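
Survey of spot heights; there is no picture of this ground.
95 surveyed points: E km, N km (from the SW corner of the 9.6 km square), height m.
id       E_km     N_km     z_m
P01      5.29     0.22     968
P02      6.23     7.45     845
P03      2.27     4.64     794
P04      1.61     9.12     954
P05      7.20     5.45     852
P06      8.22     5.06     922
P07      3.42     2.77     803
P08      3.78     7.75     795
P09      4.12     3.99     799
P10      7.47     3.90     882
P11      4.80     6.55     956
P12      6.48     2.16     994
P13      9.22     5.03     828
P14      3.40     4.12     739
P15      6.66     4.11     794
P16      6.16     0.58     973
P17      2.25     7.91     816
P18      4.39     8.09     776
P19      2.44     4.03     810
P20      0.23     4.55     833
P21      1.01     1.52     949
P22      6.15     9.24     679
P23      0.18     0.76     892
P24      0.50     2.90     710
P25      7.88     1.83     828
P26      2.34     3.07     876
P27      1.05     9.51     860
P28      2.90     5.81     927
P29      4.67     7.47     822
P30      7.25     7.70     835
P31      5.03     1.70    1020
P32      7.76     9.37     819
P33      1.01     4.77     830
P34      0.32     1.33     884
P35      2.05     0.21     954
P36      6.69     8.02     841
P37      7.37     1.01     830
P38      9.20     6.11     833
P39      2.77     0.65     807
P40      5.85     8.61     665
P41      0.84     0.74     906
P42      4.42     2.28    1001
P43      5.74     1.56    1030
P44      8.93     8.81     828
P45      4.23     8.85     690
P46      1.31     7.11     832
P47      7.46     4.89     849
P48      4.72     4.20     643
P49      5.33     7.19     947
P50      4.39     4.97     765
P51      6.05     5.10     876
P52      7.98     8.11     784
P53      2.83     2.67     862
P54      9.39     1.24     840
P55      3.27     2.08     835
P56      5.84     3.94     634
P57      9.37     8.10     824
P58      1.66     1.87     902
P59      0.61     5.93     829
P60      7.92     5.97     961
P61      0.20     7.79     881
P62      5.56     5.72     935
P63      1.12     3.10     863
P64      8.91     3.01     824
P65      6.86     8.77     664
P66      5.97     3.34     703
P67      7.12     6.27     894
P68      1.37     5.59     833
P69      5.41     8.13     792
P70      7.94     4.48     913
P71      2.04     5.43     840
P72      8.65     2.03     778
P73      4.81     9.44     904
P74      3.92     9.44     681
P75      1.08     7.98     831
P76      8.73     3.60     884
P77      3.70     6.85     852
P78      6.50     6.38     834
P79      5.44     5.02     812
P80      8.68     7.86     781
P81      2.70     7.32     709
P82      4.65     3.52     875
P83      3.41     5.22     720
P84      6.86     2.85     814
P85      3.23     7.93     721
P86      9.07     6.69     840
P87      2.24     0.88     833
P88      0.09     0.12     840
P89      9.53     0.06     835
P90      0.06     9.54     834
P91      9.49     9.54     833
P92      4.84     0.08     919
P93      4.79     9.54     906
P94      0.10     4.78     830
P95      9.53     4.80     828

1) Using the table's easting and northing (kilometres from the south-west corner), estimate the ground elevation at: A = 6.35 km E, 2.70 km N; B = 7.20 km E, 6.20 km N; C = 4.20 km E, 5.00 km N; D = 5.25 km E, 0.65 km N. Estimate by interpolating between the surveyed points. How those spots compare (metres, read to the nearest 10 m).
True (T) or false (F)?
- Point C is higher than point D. F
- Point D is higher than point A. T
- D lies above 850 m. T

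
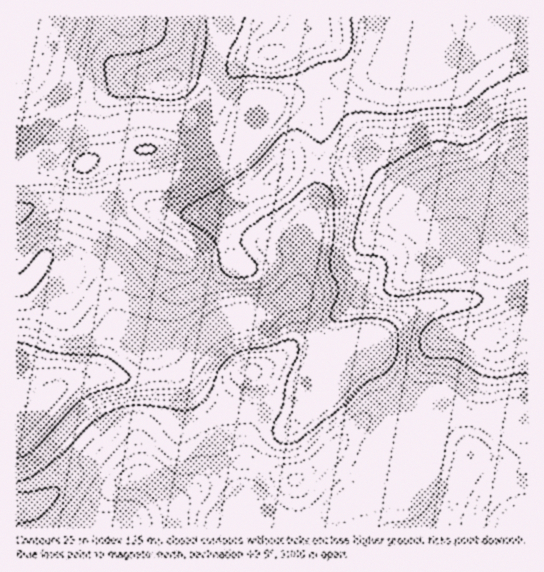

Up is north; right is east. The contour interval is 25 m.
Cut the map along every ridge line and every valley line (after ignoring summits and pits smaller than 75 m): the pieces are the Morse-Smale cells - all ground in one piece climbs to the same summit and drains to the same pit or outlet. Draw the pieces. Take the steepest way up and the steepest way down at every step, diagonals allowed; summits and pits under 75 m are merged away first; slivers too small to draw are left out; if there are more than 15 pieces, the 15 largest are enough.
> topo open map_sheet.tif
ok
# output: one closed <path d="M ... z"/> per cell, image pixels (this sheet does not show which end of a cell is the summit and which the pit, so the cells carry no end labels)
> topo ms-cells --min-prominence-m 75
<path d="M527 16l-114 0-2 14 1 13 1 4 8 5-12 1-23 16-20 8-13 3-28 0-10 4 6 14 27 25 11 14 10 24 10 10-13-10-27 4-33-2-23 1-14 16-41 26-3 7 2 26 4 16 5 8-25 20-26 12-27 1-20-7-17-16-15-8-20 0-8 3-4 4-16-11-13-2-18 22-11 5 0 143 6-2 37-39 16-8 16-4 56 1 27-2 7-3 2 0 12 15 16 13 18 8 22 4 38 15 11-8 12-25 1-31 6-26 20 2 12-4 31 1 27-21 21-10 63-6 28-10 6 0z"/><path d="M319 337l-6 26-1 31-12 25-11 8-38-15-22-4-18-8-12-9-16-19-36 5-56-1-28 9-41 42-6 3 0 97 512 0-1-114-50 3-27-5-24-11-29 1-13-16-13-26z"/><path d="M314 85l-19 10-24 8-8 18-29 30 1-12-25-7-19-11-16 3-14-4-30 0-52 9-26 12 8-9 14-7-4-18-13 4-27 20-14 4-1 150 5 0 6-4 18-22 13 2 16 11 4-4 8-3 20 0 15 8 17 16 20 7 27-1 30-15 21-17-5-8-4-16-2-26 3-7 41-26 14-16 23-1 33 2 27-4 6 4-13-28-11-14-27-25z"/><path d="M527 289l-6 0-28 10-63 6-21 10-27 21-31-1-12 4-15 0 47 20 13 26 13 16 29-1 24 11 27 5 50-3z"/><path d="M222 16l-205 0-1 18 12 31 11 8 19 10 9 8 4 14 7 0 23-6 22-16 10-4 40 0 9-4 8 0 20 5 13-47z"/><path d="M411 16l-188 0 0 17-12 46 10 4 5-2 23-24 24-5 13-7 4 0 6 6 18 33 11-4 28 0 13-3 20-8 23-16 12-2-4 0-5-8z"/><path d="M290 45l-17 7-24 5-23 24-5 2-10-3-15 31-9 9-6 2 10-1 19 11 25 7 2 8 26-26 8-18 24-8 20-10-19-34z"/><path d="M190 75l-8 0-9 4-40 0-10 4-22 16-28 6 2 20-14 7-8 7 32-11 46-8 30 0 8 3 12 0 6-3 14-17 10-21-4-3z"/><path d="M17 35l-1 99 6 1 9-4 27-20 14-5-5-15-9-8-19-10-11-8z"/>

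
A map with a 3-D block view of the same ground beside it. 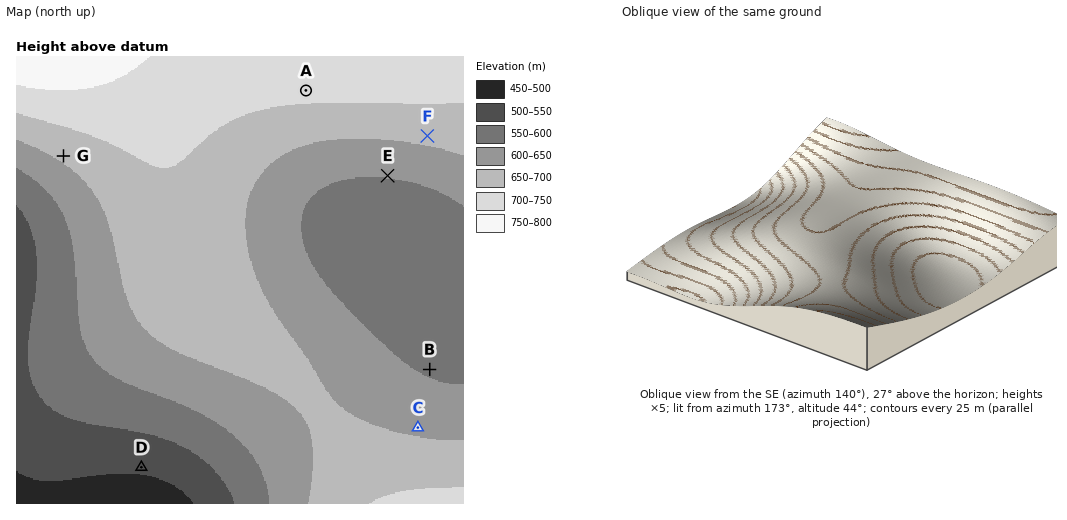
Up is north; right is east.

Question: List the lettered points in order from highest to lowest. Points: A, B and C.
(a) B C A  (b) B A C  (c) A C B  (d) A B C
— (c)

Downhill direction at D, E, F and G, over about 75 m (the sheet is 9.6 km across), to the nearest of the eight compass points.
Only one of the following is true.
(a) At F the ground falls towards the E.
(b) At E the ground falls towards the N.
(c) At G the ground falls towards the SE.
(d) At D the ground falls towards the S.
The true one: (d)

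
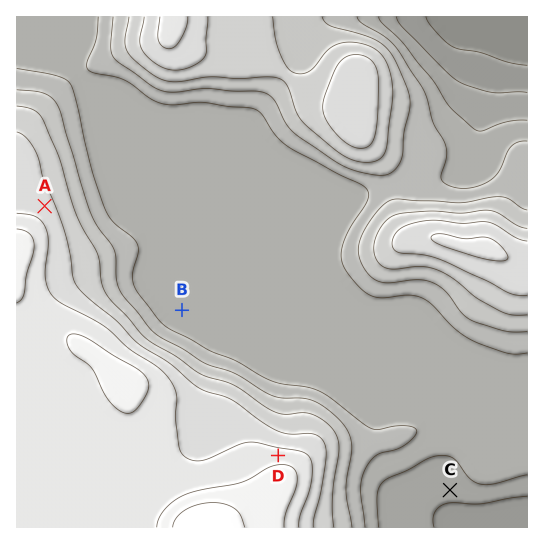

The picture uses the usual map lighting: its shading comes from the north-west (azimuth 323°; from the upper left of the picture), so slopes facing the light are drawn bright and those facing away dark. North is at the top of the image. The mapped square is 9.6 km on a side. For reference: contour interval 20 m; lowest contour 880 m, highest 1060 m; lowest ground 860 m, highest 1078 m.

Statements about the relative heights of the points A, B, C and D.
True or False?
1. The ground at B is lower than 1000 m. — True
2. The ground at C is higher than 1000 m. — False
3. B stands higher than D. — False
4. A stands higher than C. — True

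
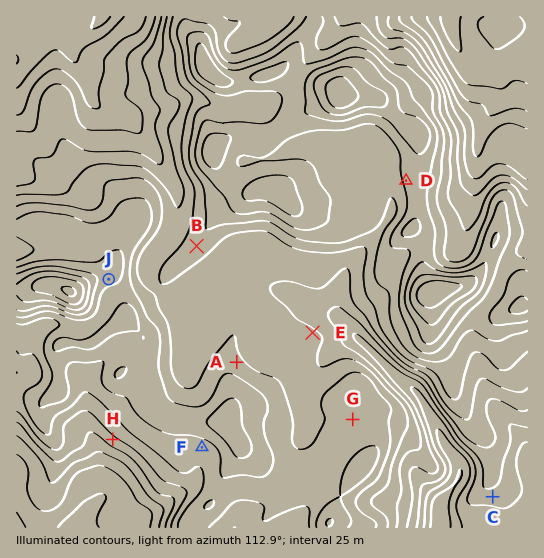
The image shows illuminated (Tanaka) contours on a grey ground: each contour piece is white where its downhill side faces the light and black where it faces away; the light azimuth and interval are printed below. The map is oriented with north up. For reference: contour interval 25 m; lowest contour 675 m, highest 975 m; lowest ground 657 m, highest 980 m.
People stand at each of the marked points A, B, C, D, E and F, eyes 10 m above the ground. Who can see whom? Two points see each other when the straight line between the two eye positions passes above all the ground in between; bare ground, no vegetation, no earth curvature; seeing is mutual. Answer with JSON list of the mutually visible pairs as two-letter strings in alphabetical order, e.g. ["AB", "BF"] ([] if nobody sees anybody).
["AB", "AD", "AE", "BE", "DE"]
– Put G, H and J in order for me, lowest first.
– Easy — H G J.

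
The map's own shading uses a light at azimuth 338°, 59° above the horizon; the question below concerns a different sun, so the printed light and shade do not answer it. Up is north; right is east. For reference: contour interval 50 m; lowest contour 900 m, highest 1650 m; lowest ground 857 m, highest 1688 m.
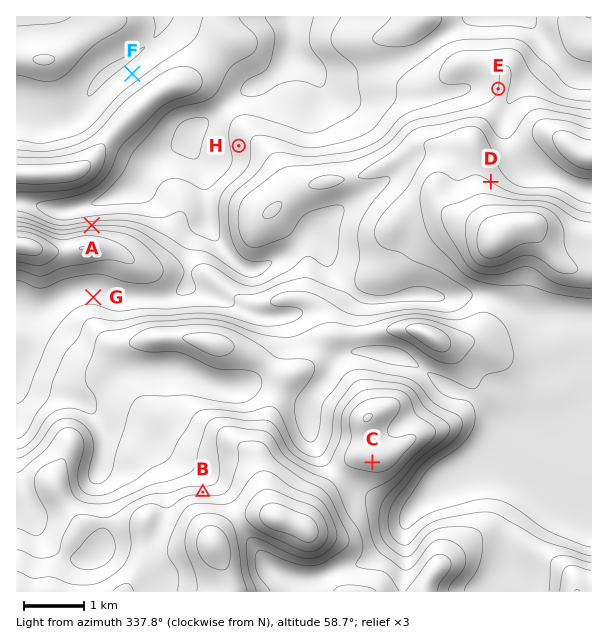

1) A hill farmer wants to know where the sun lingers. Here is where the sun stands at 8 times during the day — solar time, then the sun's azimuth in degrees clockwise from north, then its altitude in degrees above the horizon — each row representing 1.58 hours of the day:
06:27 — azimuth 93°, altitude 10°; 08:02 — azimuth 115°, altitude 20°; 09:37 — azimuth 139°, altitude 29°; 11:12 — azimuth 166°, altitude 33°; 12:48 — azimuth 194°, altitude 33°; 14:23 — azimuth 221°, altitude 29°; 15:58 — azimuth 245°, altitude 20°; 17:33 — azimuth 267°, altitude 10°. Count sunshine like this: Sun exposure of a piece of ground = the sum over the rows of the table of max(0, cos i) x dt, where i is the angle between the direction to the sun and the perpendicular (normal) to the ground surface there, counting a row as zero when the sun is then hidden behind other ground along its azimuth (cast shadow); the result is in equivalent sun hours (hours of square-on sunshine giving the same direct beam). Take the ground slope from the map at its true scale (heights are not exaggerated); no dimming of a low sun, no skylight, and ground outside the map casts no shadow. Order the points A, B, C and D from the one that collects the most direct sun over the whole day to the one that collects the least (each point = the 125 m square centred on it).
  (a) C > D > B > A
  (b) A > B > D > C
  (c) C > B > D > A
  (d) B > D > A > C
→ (a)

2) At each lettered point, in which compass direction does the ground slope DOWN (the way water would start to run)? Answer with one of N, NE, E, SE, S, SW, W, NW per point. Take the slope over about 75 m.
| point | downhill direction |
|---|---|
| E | W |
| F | NW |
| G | N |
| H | W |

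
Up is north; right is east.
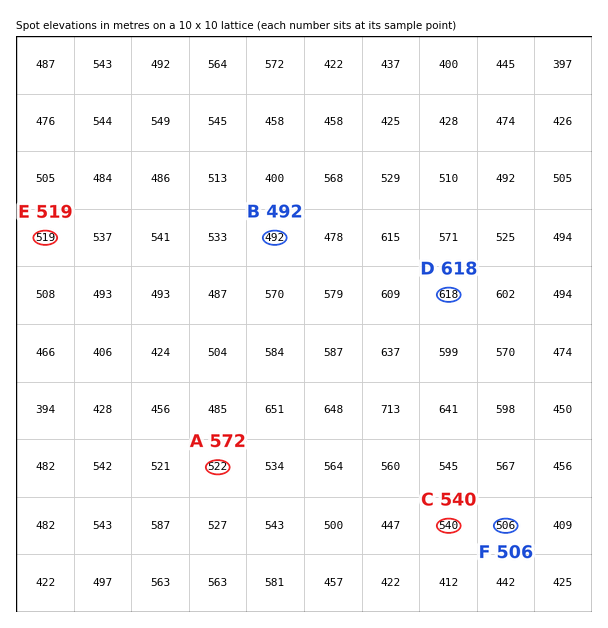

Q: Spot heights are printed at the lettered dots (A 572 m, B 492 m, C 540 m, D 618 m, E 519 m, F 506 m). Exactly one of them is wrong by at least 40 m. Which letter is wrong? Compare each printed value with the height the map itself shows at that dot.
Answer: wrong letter A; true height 522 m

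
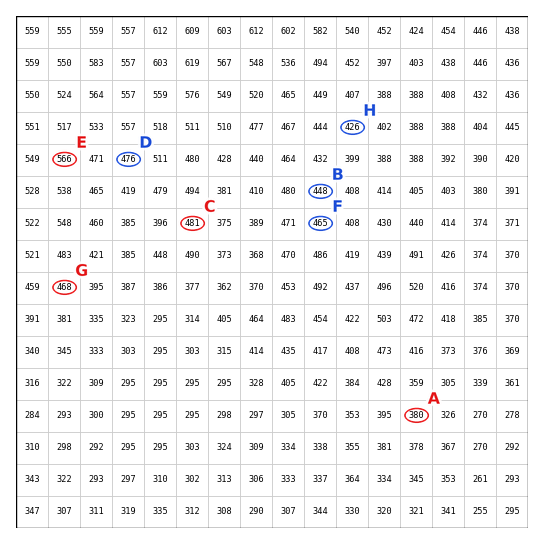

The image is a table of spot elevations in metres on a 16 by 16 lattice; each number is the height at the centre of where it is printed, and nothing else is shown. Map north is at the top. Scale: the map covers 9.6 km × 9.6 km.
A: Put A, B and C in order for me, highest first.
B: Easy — C B A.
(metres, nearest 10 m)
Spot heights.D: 480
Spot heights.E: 570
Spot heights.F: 470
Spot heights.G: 470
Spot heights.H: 430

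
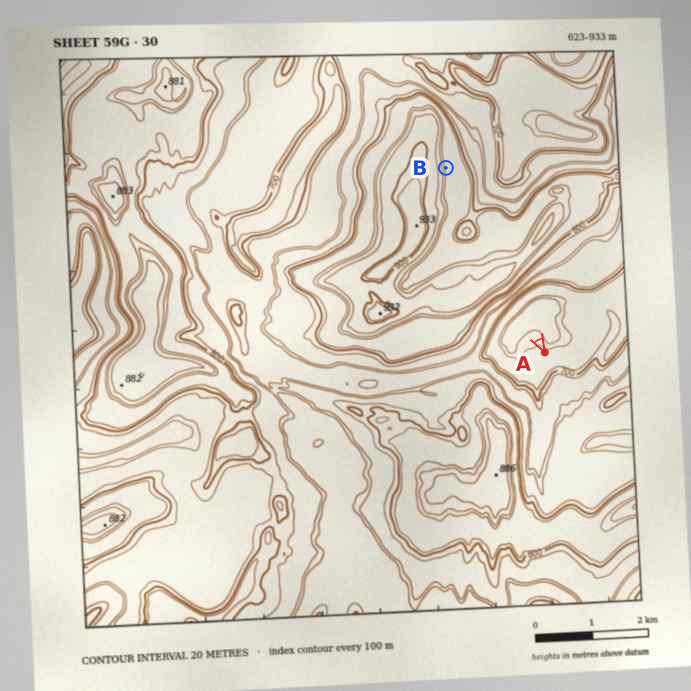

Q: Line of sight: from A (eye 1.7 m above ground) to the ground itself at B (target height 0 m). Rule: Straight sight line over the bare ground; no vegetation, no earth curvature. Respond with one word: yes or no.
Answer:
no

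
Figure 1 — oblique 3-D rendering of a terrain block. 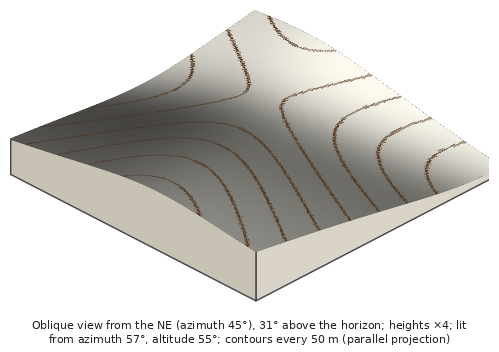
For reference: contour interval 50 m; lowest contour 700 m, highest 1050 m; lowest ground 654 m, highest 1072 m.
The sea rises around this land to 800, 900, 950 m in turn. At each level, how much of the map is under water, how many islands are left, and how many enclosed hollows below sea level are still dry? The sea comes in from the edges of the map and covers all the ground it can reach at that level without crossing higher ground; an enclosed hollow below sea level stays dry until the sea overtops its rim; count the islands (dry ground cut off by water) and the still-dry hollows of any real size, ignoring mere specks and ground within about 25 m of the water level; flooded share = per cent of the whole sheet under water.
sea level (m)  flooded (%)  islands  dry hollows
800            20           0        0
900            65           0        0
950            79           0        0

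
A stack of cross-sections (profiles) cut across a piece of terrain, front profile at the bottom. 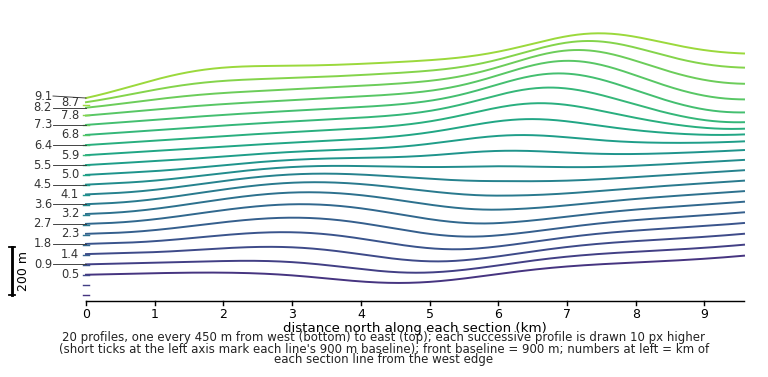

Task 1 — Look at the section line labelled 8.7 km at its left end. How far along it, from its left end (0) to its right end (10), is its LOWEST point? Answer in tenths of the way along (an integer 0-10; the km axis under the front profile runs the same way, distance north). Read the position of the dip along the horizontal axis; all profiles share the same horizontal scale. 0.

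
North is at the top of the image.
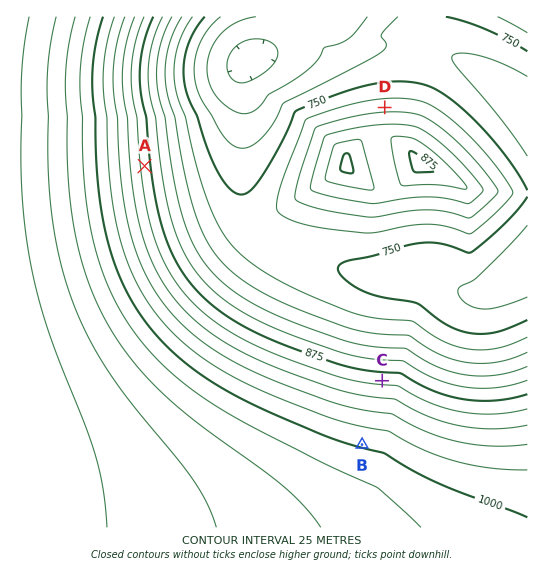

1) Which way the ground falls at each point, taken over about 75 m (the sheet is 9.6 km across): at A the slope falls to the E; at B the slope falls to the N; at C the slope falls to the N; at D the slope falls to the N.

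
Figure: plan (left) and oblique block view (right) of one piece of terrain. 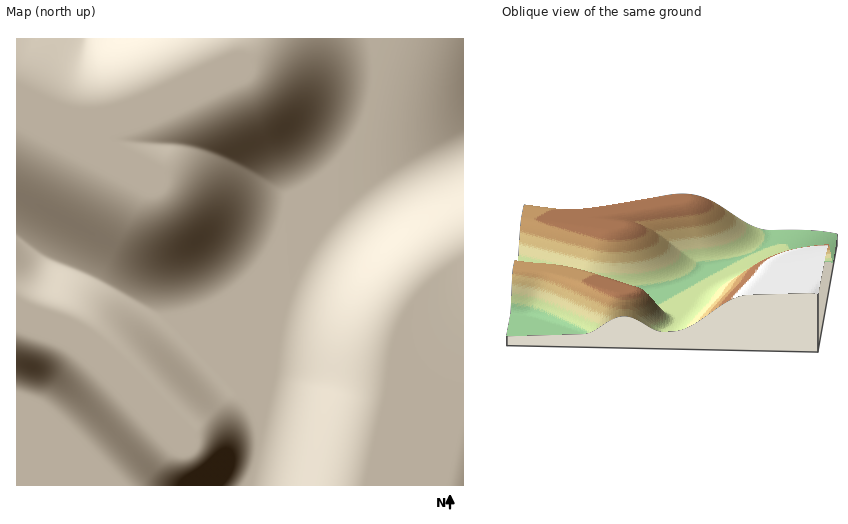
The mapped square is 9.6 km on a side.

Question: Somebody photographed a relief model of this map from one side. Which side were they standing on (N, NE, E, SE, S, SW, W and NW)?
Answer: S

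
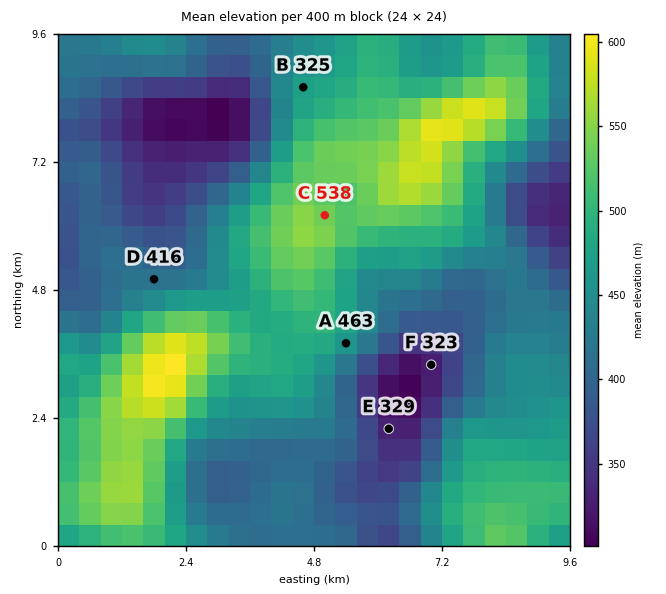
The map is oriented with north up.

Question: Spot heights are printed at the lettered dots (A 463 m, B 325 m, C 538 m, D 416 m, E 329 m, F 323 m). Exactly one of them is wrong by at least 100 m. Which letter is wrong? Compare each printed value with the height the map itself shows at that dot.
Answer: B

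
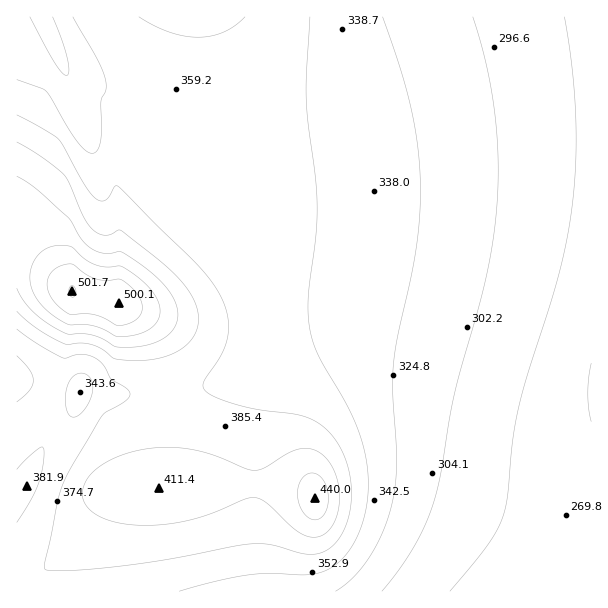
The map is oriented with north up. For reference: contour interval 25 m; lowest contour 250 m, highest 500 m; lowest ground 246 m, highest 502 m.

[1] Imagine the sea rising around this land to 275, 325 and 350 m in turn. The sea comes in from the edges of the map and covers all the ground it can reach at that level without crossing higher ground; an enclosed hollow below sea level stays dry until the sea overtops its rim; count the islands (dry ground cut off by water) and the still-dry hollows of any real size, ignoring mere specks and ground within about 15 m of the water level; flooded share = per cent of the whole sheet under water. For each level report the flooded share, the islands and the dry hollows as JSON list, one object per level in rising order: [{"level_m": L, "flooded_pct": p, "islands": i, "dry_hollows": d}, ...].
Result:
[{"level_m": 275, "flooded_pct": 9, "islands": 0, "dry_hollows": 0}, {"level_m": 325, "flooded_pct": 34, "islands": 0, "dry_hollows": 0}, {"level_m": 350, "flooded_pct": 49, "islands": 0, "dry_hollows": 0}]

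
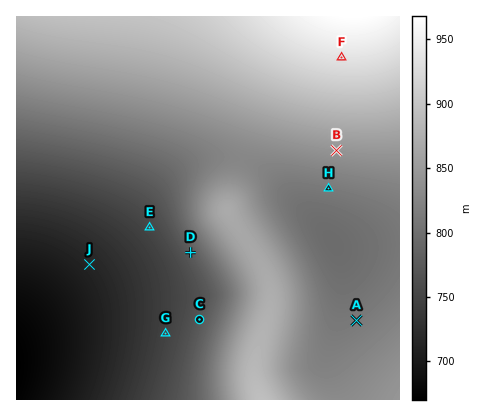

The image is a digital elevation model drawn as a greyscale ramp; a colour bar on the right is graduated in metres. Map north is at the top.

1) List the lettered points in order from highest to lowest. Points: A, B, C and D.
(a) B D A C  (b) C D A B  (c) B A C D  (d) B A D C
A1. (d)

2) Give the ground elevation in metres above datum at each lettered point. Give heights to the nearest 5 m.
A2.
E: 750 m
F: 935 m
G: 745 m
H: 815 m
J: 715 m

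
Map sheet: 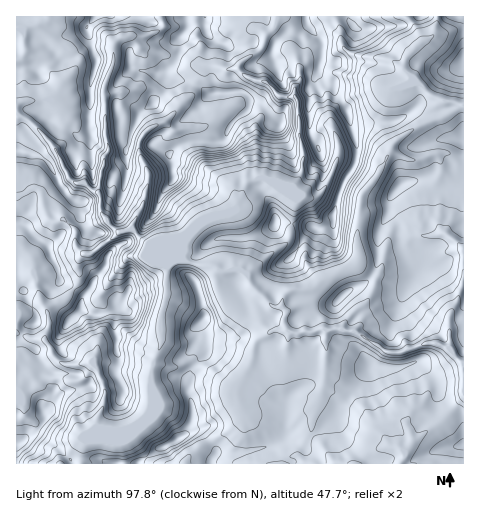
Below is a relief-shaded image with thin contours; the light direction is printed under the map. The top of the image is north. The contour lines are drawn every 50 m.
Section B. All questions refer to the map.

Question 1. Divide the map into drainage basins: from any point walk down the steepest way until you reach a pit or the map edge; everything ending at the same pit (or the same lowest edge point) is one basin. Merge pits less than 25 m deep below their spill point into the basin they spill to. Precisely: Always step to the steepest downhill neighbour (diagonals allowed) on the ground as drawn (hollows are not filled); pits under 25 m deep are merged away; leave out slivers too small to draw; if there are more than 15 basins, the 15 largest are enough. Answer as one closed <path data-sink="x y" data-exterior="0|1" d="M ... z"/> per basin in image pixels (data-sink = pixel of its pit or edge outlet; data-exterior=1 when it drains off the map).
<path data-sink="463 391" data-exterior="1" d="M305 16l-289 1 1 427 16-10 6 0 20 14 14 16 65 0 19-15 8-3 25-15 10-1 17 22-6 9 0 3 81 0 0-2-5-3-9-17 7-4 21 0 29-20 4-11 8-8 22-32 27 1 21-7 14 13 5 8 2 11 26 27-1-295-12-16-20 3-10-5-4 0-12 9-14 6-38 2-10-21-9-11-1-8-8-3-7-7 4-17 0-16-13-14z"/><path data-sink="400 463" data-exterior="1" d="M418 361l-22 7-27-1-22 32-8 8-4 11-29 20-21 0-8 4 4 3 6 14 6 5 170 0 1-43-2-4-20-19-4-5-4-16z"/><path data-sink="463 105" data-exterior="1" d="M348 16l-42 0-1 3 4 8 13 14 0 16-4 17 7 7 8 3 1 8 9 11 10 21 38-2 14-6 12-9 4 0 10 5 20-3 13 18-1-62-10 5-12 1-17-8-10 0-26-15-16-18-17-2-5-6z"/><path data-sink="185 463" data-exterior="1" d="M200 430l-10 1-25 15-8 3-19 14 72 1 7-12z"/><path data-sink="61 463" data-exterior="1" d="M39 434l-6 0-17 11 1 19 55-1 0-2-13-13z"/>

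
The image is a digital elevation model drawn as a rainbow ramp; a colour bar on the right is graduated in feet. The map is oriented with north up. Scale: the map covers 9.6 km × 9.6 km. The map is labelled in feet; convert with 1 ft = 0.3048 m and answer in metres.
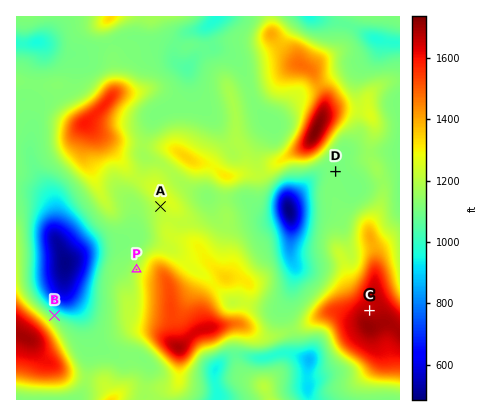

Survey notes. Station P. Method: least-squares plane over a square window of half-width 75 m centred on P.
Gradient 7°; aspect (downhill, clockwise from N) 294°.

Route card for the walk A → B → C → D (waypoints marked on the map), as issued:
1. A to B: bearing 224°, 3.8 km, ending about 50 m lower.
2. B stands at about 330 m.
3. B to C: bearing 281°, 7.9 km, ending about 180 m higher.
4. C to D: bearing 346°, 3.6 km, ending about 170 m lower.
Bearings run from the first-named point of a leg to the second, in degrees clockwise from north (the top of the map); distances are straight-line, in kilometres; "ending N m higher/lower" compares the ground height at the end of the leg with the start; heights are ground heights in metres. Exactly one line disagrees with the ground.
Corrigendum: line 3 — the bearing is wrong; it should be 089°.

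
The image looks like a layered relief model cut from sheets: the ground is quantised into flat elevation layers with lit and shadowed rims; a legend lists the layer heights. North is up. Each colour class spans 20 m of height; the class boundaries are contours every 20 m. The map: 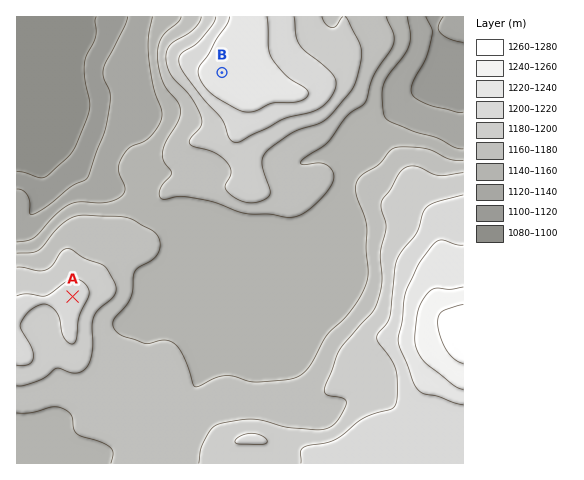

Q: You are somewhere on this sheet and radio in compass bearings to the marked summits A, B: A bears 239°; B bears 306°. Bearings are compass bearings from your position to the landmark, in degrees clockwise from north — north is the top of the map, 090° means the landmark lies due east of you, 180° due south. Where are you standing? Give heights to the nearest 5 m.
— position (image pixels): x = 323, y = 146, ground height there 1160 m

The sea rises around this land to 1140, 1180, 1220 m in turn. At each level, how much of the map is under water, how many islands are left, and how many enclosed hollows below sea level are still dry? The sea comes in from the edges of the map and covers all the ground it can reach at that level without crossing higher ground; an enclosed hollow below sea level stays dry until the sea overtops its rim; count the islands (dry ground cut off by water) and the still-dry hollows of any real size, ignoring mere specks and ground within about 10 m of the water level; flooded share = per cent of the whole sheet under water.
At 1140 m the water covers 17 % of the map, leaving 0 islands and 0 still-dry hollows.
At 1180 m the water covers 67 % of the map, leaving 0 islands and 0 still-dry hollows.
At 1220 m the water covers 93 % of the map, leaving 0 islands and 0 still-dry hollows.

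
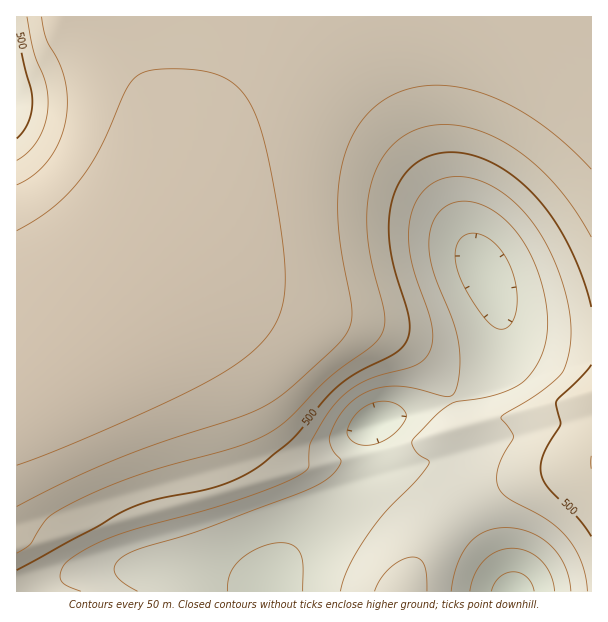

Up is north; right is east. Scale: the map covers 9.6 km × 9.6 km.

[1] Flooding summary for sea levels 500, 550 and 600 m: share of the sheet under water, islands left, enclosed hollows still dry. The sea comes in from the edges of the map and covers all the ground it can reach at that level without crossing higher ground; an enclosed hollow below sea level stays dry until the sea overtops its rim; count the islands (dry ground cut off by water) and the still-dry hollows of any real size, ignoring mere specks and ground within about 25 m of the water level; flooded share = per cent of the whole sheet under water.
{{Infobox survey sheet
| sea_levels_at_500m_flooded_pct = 36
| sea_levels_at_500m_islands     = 0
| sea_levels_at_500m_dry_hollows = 0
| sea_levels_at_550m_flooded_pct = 45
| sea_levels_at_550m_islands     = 0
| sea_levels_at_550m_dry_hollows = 0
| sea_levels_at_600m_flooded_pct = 54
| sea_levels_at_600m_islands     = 0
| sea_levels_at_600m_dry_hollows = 0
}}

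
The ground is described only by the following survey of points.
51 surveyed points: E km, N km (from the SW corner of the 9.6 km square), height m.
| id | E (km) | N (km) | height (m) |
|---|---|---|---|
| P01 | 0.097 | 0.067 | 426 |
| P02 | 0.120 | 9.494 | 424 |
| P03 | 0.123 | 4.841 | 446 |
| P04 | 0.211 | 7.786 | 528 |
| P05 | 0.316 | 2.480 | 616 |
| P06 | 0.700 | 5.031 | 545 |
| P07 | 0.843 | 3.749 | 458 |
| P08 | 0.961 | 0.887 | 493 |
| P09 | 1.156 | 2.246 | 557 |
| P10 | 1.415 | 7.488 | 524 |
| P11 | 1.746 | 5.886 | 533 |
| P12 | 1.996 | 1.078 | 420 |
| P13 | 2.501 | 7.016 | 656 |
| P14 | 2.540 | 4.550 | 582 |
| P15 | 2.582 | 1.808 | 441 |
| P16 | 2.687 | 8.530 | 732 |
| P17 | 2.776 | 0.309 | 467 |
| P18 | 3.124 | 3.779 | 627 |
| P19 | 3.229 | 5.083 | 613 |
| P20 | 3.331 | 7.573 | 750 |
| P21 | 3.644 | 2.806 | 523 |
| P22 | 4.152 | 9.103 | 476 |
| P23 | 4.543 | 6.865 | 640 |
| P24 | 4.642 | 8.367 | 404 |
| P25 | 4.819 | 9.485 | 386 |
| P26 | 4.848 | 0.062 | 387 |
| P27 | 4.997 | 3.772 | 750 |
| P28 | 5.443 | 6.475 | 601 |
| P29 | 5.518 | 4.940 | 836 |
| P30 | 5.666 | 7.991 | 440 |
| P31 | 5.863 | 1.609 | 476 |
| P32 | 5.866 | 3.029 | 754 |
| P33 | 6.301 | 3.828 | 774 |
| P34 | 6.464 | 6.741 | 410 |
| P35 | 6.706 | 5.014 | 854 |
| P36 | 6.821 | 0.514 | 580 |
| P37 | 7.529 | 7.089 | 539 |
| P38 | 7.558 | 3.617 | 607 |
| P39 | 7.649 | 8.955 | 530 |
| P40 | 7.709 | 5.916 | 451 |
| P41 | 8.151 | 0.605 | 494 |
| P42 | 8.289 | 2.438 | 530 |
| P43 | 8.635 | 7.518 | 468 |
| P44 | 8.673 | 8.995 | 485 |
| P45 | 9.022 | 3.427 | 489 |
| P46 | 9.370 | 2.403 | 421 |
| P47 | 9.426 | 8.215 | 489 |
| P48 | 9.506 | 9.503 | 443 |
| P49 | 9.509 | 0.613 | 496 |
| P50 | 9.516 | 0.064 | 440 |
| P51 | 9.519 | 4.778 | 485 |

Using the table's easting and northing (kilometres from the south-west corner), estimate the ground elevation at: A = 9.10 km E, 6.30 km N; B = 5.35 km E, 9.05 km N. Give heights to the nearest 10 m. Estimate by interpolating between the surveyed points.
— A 420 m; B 420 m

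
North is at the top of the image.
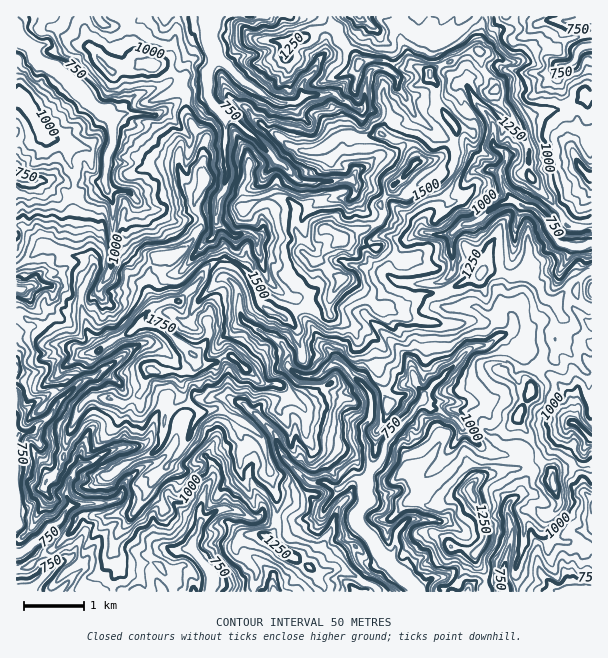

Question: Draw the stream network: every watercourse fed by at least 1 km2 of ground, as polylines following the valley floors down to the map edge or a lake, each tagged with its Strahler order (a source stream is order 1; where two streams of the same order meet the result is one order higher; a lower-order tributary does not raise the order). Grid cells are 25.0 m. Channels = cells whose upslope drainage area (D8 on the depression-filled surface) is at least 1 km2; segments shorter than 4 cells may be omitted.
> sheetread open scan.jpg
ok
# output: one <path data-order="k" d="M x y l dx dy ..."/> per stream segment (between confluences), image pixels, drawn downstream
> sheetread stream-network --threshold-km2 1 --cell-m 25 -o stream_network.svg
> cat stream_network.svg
<path data-order="1" d="M575 591l16 0"/><path data-order="3" d="M389 563l27 27 0 1"/><path data-order="1" d="M395 545l0 6-5 6-1 6"/><path data-order="2" d="M200 524l-2 7-3 3-3 6 0 9 2 3 15 17 0 3 1 1 0 18"/><path data-order="1" d="M509 516l1 3 0 6 2 2 0 12-2 1 0 6-1 2 0 3-3 6-2 12-1 1 0 12 3 3 1 6"/><path data-order="1" d="M225 509l-9 1-10 9-5 2-1 3"/><path data-order="2" d="M71 506l-6 6-2 4-6 8-1 0-5 4-1 0-12 12-5 2-10 10-6 2"/><path data-order="1" d="M113 501l-3 2-12 0-2 1-22 0-3 2"/><path data-order="1" d="M333 497l3-3 2-5"/><path data-order="2" d="M338 489l1 0 9-9 3-1 12 0 3 3"/><path data-order="1" d="M210 482l-4 7 0 3-3 6 0 5-3 6 0 15"/><path data-order="3" d="M366 482l0 6-1 1 0 5 1 1 0 8-9 12 0 7 2 3 13 14 8 15 9 9"/><path data-order="2" d="M371 468l-5 9 0 5"/><path data-order="1" d="M122 449l-6 0-5 3-3 0-9 4-3 3-12 6-6 2-4 4-2 5-4 6 0 6-2 1 0 5 3 4 2 8"/><path data-order="1" d="M462 428l-1-3-6-6-9-3-5-5-6-3-6 0-4-4-6 0"/><path data-order="1" d="M573 423l2 0 15 15 1 0"/><path data-order="1" d="M255 414l21 21 0 5 2 1 1 8 5 9 24 24 3 0 1 1 14 0 12 6"/><path data-order="2" d="M419 404l-3 3-2 4-13 14 0 1-15 17-2 3 0 9-1 1-2 6-4 5-6 1"/><path data-order="2" d="M423 399l-4 5"/><path data-order="1" d="M102 371l-1 0-6 6-3 1-5 0-10 6-21 21-3 8-9 9-6 3-6 6-3 1-5 0-6 3 0 3-1 2 0 82"/><path data-order="1" d="M410 363l1 3 0 5 2 1 0 3 3 6 0 3 7 8 0 7"/><path data-order="1" d="M507 312l6 5 0 4 2 2-2 6-4 4-11 3-10 9-9 0-2 2-3 0-6 3-7 7 0 2-14 13-1 0-3 3-2 5-10 7 0 2-6 6 0 3-2 1"/><path data-order="1" d="M32 285l-6 3-9 0"/><path data-order="1" d="M408 284l24 0 2-2 9-1 9-8 0-3 1-1-1-35 1-1"/><path data-order="1" d="M230 279l6 6 1 3 0 5 2 1 0 15 1 2 0 4 3 3 0 2 3 3 5 1 4 5 6 1 3 3 8 3 4 5 2 0 7 6 0 1 3 3 0 17 3 3 11 6 15 0 3-2 12-12 4-1 6 3 27 27 0 3 2 1 0 23-6 6-2 3 0 10 5 8 0 15 1 1 2 6"/><path data-order="1" d="M108 273l3-6 0-4 2-2 0-60-6-10"/><path data-order="1" d="M260 255l-3-6 0-10-5-5-3-1-6 0-4 3-5 0-3-2-7-7-2 0-6-5 2-22 1-2 0-3 6-7 0-6 2-2 0-12-2-1 0-50"/><path data-order="1" d="M425 233l6 0 1 1 18 0 3-1"/><path data-order="2" d="M453 233l8-8 3-1 7 0 9-5 11-10 7-3 3-3 3 0 5-3 4 0"/><path data-order="2" d="M513 200l2 0 4 4 6 3 6 0 8 6 1 0 8 9 1 8 3 3 3 6 5 4 3 2 6 0 1 1 12 0 2-1 7-2"/><path data-order="1" d="M135 198l-7-7-21 0"/><path data-order="1" d="M356 194l1-3 0-5-1-3-5-3-18 0-1 2-15 0-2 1-6 0-1-1-8 0-3-2-7-7 0-2-8-7-4-2-6-6 0-1-18-18-2 0-4-5-2 0-12-12-9-3"/><path data-order="2" d="M107 191l-2-3 0-18 2-2 0-10 1-2 0-3 2-1 0-3 3-6 0-17-3-6-5-4"/><path data-order="1" d="M33 180l-13 0-3-1"/><path data-order="1" d="M581 167l7 7 3 0"/><path data-order="1" d="M491 119l3 4 0 14-2 1 0 6 5 5 4 1 6 8-1 1 0 3-5 6 0 11 2 1 0 5 10 15"/><path data-order="2" d="M225 117l-13-15 0-1-5-6 0-23 5-6 3-6 0-3"/><path data-order="2" d="M105 116l-7-8-2 0-40-40-3 0-3-3-9-3-6-6-2-6-16-15"/><path data-order="1" d="M119 116l-14 0"/><path data-order="1" d="M404 95l-6-6 0-12-3-3-11-6-9 0-3 1-4 6 0 5-2 1 0 5-1 1 0 17-3 4-8 0-7-7-6-2-6-6-9 0-2 2-19 0-3 1-6 6-9 0-2 2-6 0-9-5-7-6-5-1-3-3-10-6-23-23-6-1-1-2"/><path data-order="1" d="M558 68l5-3 6 0 3-2 3-3 3-9 4-4 3-2 6 0"/><path data-order="2" d="M215 57l0-3-3-6-2-12-1-1 0-18"/>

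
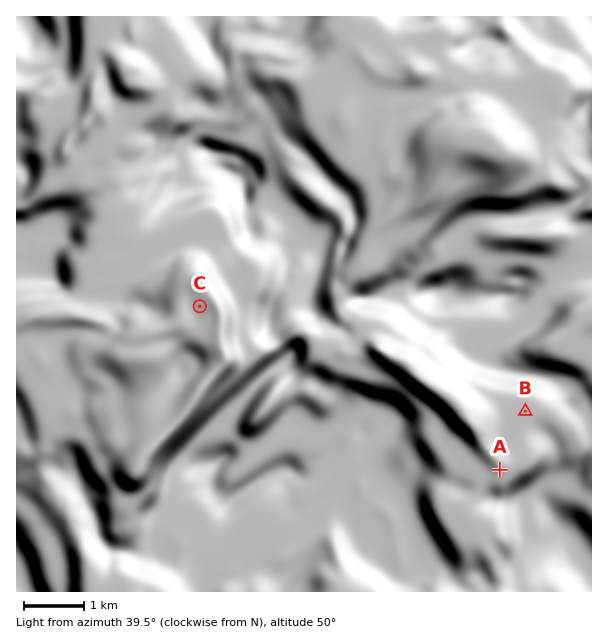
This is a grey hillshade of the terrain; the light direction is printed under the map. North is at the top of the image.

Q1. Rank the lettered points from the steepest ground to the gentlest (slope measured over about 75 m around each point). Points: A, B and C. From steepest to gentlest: A C B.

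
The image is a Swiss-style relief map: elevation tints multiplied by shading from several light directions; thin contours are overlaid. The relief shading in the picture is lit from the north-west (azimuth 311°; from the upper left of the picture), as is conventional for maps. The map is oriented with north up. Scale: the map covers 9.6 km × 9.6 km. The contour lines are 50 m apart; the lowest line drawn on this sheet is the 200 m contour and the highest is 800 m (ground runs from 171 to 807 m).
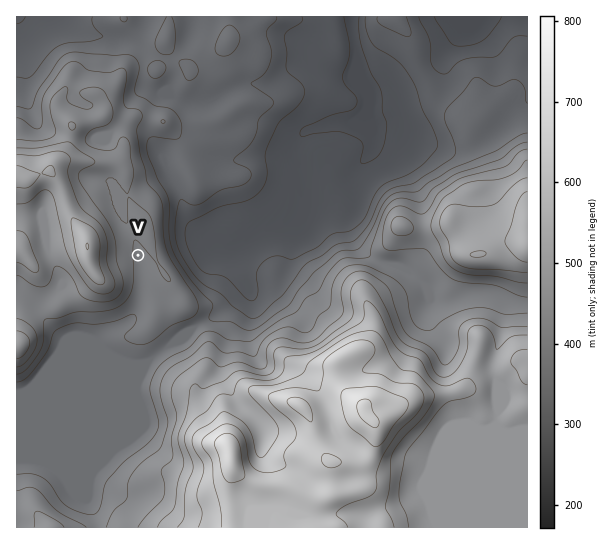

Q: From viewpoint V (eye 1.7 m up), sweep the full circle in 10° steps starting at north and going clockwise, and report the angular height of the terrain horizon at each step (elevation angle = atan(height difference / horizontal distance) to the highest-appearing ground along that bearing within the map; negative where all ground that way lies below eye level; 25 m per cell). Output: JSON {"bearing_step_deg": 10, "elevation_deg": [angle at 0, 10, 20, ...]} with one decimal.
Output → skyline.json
{"bearing_step_deg": 10, "elevation_deg": [1.3, 1.7, 2.0, 2.2, 2.2, 2.1, 1.9, 1.7, 1.5, 1.4, 1.9, 3.1, 3.8, 4.0, 3.7, 3.9, 4.2, 1.9, 0.6, 0.5, 3.1, 6.2, 9.0, 10.9, 11.8, 12.1, 12.3, 12.7, 12.7, 11.8, 9.6, 6.4, 3.5, 2.1, 1.3, 1.0]}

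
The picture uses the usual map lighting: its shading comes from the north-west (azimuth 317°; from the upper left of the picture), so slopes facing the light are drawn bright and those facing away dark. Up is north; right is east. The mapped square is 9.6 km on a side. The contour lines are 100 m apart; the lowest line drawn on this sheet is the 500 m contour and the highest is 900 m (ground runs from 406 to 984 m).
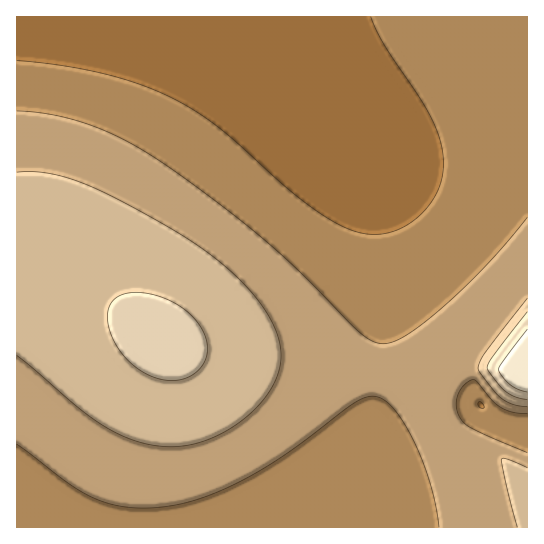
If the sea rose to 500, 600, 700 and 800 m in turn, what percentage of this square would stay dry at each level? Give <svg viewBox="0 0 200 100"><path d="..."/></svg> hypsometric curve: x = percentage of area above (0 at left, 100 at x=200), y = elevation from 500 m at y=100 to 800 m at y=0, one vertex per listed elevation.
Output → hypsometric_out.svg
<svg viewBox="0 0 200 100"><path d="M162 100l-67-33-53-34-35-33"/></svg>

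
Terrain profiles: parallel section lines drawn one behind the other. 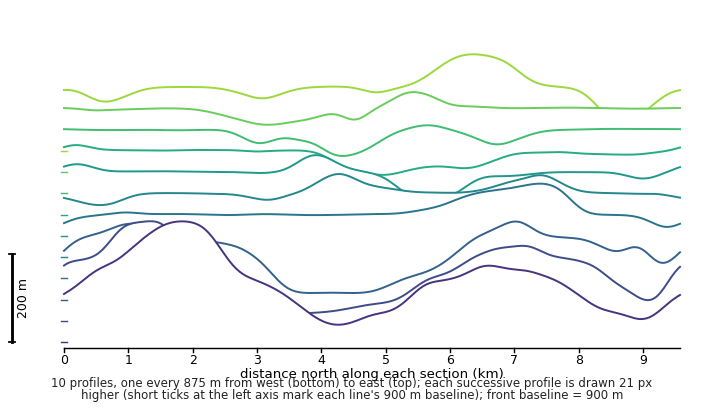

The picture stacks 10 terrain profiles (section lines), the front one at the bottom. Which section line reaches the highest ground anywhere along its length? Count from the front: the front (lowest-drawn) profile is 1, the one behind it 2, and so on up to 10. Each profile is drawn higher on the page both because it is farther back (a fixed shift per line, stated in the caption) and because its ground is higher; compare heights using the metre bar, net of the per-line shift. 1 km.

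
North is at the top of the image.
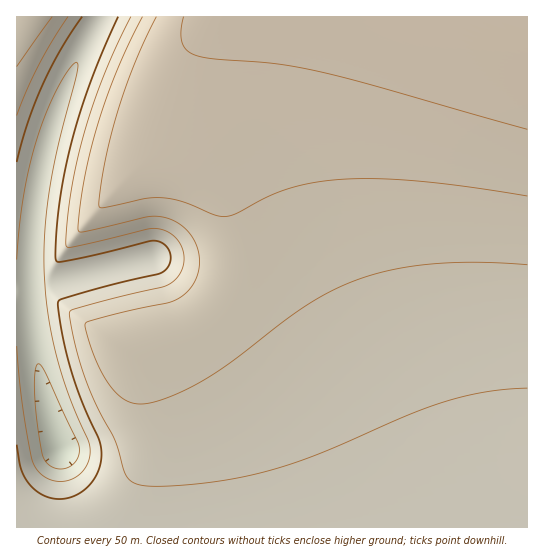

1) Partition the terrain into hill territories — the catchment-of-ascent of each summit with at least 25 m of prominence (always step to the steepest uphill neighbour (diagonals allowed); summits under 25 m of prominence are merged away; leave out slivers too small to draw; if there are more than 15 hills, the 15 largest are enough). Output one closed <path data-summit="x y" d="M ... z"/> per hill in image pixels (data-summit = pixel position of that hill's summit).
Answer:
<path data-summit="527 25" d="M527 16l-427 1-31 61-24 71-13 76-1 68-5-2-10 0 1 237 511-1z"/><path data-summit="25 17" d="M99 16l-83 1 1 274 14 2 1-68 11-66 18-61 14-32 25-47z"/>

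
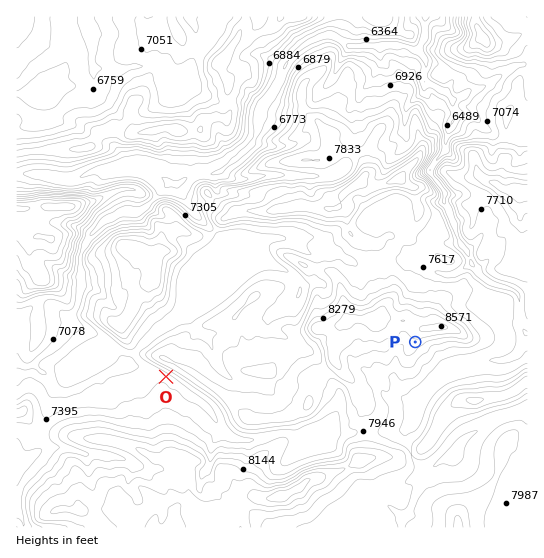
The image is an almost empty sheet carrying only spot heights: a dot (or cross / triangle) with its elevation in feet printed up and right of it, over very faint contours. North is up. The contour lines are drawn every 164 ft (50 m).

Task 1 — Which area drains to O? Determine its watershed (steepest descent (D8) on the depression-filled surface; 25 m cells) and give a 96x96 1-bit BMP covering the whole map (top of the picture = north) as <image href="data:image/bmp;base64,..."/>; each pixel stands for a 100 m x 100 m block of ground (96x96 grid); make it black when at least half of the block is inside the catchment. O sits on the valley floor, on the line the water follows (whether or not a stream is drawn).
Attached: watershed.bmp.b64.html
<image width="96" height="96" href="data:image/bmp;base64,Qk2+BAAAAAAAAD4AAAAoAAAAYAAAAGAAAAABAAEAAAAAAIAEAAATCwAAEwsAAAIAAAAAAAAA////AAAAAAAAAAAD/8AAAAAAAAAAAAAD/8AAAAAAAAAAAAAD/8AAAAAAAAAAAAAD/8AAAAAAAAAAAAAB/8AAAAAAAAAAAAAA/+MAAAAAAAAAAAAA///gAAAAAAAAAAAA///4AAAAAAAAAAAA///8AAAAAAAAAAAA////gAAAAAAAAAAA////8AAAAAAAAAAA/////AAAAAAAAAAB/////wAAAAAAAAAH/////8AAAAAAAAAP/////8AAAAAAAAAP/////8AAAAAAAAAP/////8AAAAAAAAAP/////8AAAAAAAAAP/////8AAAAAAAAAP/////8AAAAAAAAAP//H//8AAAAAAAAAP/+AP/8AAAAAAAAAP/8AD/4AAAAAAAAAf/4AB/4AAAAAAAAAf/wAB/4AAAAAAAAAf/AAB/4AAAAAAAAAf+AAB/wAAAAAAAAAP4AAB/gAAAAAAAAAPwAAA/AAAAAAAAAAHgAAAeAAAAAAAAAAAAAAAEAAAAAAAAAAAAAAAAAAAAAAAAAAAAAAAAAAAAAAAAAAAAAAAAAAAAAAAAAAAAAAAAAAAAAAAAAAAAAAAAAAAAAAAAAAAAAAAAAAAAAAAAAAAAAAAAAAAAAAAAAAAAAAAAAAAAAAAAAAAAAAAAAAAAAAAAAAAAAAAAAAAAAAAAAAAAAAAAAAAAAAAAAAAAAAAAAAAAAAAAAAAAAAAAAAAAAAAAAAAAAAAAAAAAAAAAAAAAAAAAAAAAAAAAAAAAAAAAAAAAAAAAAAAAAAAAAAAAAAAAAAAAAAAAAAAAAAAAAAAAAAAAAAAAAAAAAAAAAAAAAAAAAAAAAAAAAAAAAAAAAAAAAAAAAAAAAAAAAAAAAAAAAAAAAAAAAAAAAAAAAAAAAAAAAAAAAAAAAAAAAAAAAAAAAAAAAAAAAAAAAAAAAAAAAAAAAAAAAAAAAAAAAAAAAAAAAAAAAAAAAAAAAAAAAAAAAAAAAAAAAAAAAAAAAAAAAAAAAAAAAAAAAAAAAAAAAAAAAAAAAAAAAAAAAAAAAAAAAAAAAAAAAAAAAAAAAAAAAAAAAAAAAAAAAAAAAAAAAAAAAAAAAAAAAAAAAAAAAAAAAAAAAAAAAAAAAAAAAAAAAAAAAAAAAAAAAAAAAAAAAAAAAAAAAAAAAAAAAAAAAAAAAAAAAAAAAAAAAAAAAAAAAAAAAAAAAAAAAAAAAAAAAAAAAAAAAAAAAAAAAAAAAAAAAAAAAAAAAAAAAAAAAAAAAAAAAAAAAAAAAAAAAAAAAAAAAAAAAAAAAAAAAAAAAAAAAAAAAAAAAAAAAAAAAAAAAAAAAAAAAAAAAAAAAAAAAAAAAAAAAAAAAAAAAAAAAAAAAAAAAAAAAAAAAAAAAAAAAAAAAAAAAAAAAAAAAAAAAAAAAAAAAAAAAAAAAAAAAAAAAAAAAAAAAAAAAAAAAAAAAAAAAAAAAAAAAAAAAAAAAAAAAAAAAAAAAAAAAAAAAAAAAAAAAAAAAAAAAAAAAAAAAAAAAAAAAAAAAAAAAAAAAAAAAAAAAAAAAAAAAAAAAA="/>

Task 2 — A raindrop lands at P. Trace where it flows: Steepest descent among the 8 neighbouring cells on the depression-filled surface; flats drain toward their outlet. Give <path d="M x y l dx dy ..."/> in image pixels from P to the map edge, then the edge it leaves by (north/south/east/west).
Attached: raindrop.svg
<path d="M415 342l0 1 10 10 0 12 12 12 4 0 9-7 8-1 8-4 5 0 2-2 12-1 1-1 16 0 1-2 4 0 6-2 5-4 3-4 2-10 2-1 0-4 2-1"/>
exit: east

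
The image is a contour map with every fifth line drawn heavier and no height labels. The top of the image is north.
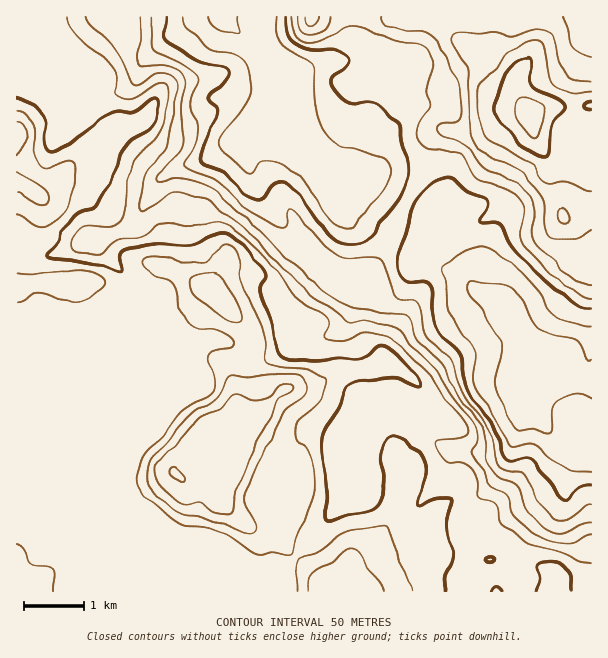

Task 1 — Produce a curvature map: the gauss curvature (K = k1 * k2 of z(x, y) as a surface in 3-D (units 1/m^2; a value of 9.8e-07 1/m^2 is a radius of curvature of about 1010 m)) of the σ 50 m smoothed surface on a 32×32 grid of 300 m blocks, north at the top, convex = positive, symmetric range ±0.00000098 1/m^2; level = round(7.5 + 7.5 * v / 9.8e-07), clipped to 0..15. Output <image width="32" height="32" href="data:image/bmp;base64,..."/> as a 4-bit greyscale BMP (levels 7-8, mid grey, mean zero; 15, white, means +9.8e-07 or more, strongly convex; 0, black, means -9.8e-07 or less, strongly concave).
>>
<image width="32" height="32" href="data:image/bmp;base64,Qk12AgAAAAAAAHYAAAAoAAAAIAAAACAAAAABAAQAAAAAAAACAAATCwAAEwsAABAAAAAAAAAAAAAAABEREQAiIiIAMzMzAERERABVVVUAZmZmAHd3dwCIiIgAmZmZAKqqqgC7u7sAzMzMAN3d3QDu7u4A////AIeIh4eIh3eImIeId4h4h4d3d3d3eIh3hXeHeHh4h3mWh3iIh3eIh3eIl3iId4hnZ3iId4dmiHh3h4d3eIhneYiIh3d4iWpod3h4d3iHqIiWd3eHZ4loiYiHeId3dmh4eId4d2jId4h4l4eIh5tnd3eIiHd3p4iIh4iHeYhkeYh4iIiHeId4h3doiIh2iHh3d4iIh3h5l3iJeId3h9ppiIiIiId3doWHWGd4iHZ4d3eIh3d3h3jGh59Xh3iHioh3d4d4d4eHd3R4WHaXh2d3eHd4d3h3d3d4iYd3t4d3d3eHeHd4eHd4aIiHaHaIiHd3h3h3iIh3eYd3iXd3eId4eIaHeId3iIh4d3iHd4iIiId5douVeHaXeHeIeYl2iHiHiHdYhop3h4eHd2dZh4h3h4d3e4WHd3uXd3eHeHd3doh3d3iHeHhmd3d5mIeIeHeIt4mWeId4h4eJeIeHiId5pXd4d3d4iIeIh3d4h3h3iIZ4Z4eIeGWHh2eHiId3h3d3d1qGd3eIiHh3h3h3d5iHlYjXh4d4aHiIh3h3d4k3h4iIhXd5bId3eIh4eHd3mIfnaGd3hHqJl4d4eHh4d4iHd1h4d4mIxFiHeIiIeHeGd3eIh3iIhWeIh3hnd3iodoioiHh3d3eHiHdGdnh3h3l2mIiHeIeHiIh3avVWimd4eXV3"/>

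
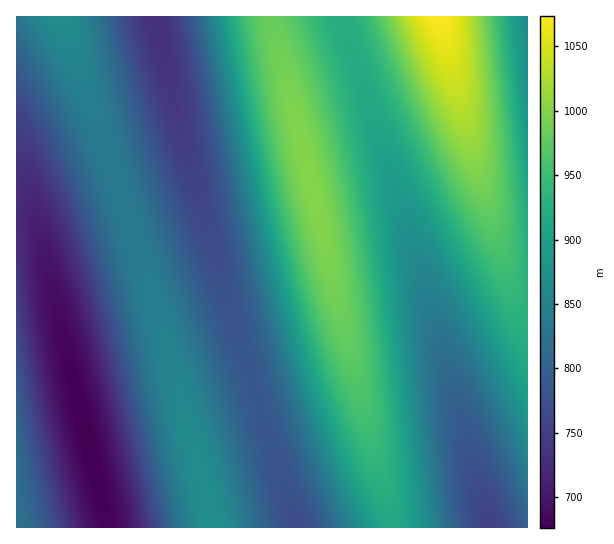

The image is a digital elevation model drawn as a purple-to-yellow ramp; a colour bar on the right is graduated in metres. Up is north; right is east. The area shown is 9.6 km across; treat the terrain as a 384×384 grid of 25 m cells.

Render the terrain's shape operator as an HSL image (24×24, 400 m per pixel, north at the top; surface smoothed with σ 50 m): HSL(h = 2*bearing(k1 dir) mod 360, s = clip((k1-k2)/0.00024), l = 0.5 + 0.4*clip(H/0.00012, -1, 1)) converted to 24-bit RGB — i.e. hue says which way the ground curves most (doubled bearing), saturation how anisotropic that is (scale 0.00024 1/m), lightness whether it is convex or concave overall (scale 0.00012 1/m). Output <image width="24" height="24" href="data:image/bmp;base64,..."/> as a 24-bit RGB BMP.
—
<image width="24" height="24" href="data:image/bmp;base64,Qk32BgAAAAAAADYAAAAoAAAAGAAAABgAAAABABgAAAAAAMAGAAATCwAAEwsAAAAAAAAAAAAAzPmtmcuBV0Z/JQdKGAAzNA5bd12Mu96S4/3F3fq7sceIcEOENQhVKQNGUSFzm6F0y++i5v/M0PaskbJ6TC50HwQ/HQM8RSlwwvOhg7F3RyxzGwI5GAAzQRtqiJ1xyOyg5f7J0/OspK18XSp6LARKMAZQZDd+prqB2Pi05v/MxO2dd5ttPhtoGgI3JAdJVEF7tOmUaJp+NxhlFwAzHAI7UC93mLN+0vWt5P3Hx+ecmmp1SxhtKAJEOwxdelGIt9SM4v3E5P7Itt6PbVuIMg9ZGQE0Lw9YXVmHo9mGVlWHKQtTFwAzJQZKX0iAqMyH2vq53/u/uNWOfVSKPQ1fKAJEShdsmGd9x+ib5//M3fu8psiEXkN9KAdMGwI5PBxoa5txj8J8TTx6HgRAFwAzMA9aaF+NtuCR3/zB1vexp7yDZzmAMQZRLANKWyh5pax61fSs5//M0/atlq17Tyt0IQRBIQRDTDF1irN4dalxPiRtFgAzFwAzPR1qeJ9xw+2e4P3Cyu6inaN2VCJ1KgNHNAdVb0CDscWG4Pu+5//Mx+udmJZrQRloHgI7KwpRW0p/n86CYo+TLxNdFgAzGgI5SzF2kbd9zvWr3fy+u9+Ti2KQQxJmJgFCQQ9iilmOwd2S6P7N5/7LuduPdliINQ5aHgI7NxRgYWqOseKOU02CIwhLFgAzIwdJWUuBos+F1fq11vm0q8mHbUiDNQlXJwJEUBtwn4Bvz+2i6P/M4Pu+q8SEYz9+LAdOIgNBRiRvfqNywfCdSDR2GQI5FgAzLhBbYHGPsuGQ2Pu6y/KmmK59WS56KwRJLARLYS59qrR/2/e06P/M1vWunqt6Uyh1JgRFKgdMVzx6l75+zvitOR9pFQAzFQAzOx9rcqNwv+6c2Pu6veeXl5hsRxpsJAFANQhXdUeGuM2K5f3F6f/MyumdmGh2RRhpIwNBNQ9baVaFqteI1/26LBBZFgAzGQI6STV3jLt7yfWo0/q0rdWKcFaHNw1cIgE9QhFlkl+PxuKX6f/M6P7MvNiPfFOJOQ1cJQNDQxtqbpdrvOmW3f7CIQZHFgAzIwhLU06Dn9OEz/mwy/WpmryAXDt9KwVMJAFAUR9yo5p00/Co6f/M4fq9rsCEaDp/MAdRKwZLVC93kq96y/Wn3v/DGAI2FQAzLxNdYpGUruSP0vq0vuybgaJ0SSJxIgI/KgRJYjN+q7mC3vm56f/M1vOsqKd3VyV2KwRKNAtXaEmApsuE1/u22/6/FgAzFQEyPCRtc6lxu++b0Pqxrt6NZ2GOORJhHQA3MwlWdU2HudKM5/3J6f/MyuablmOESBZqKgRIQhVlgWKOuOGR3/7D1Pu1FgAzHAQ/STt6jMJ7xfWmyfeqnMmCXUiAKwhPGwA1PxJklGOPx+Wa6f/M5/3JvNONfk2JPQxdLQVMUiRzk6J1yfCh4//KyvWnFgAzJgtRVFiHn9eFy/mtv/Gfha94Sy11IAI/HgE6TiFyn6V30/Kq6f/M3vm4r7qBaTSANAdUNQhVZTt+pL2B1vmz4//KveuYFgAzMxhjZZuDr+eQzPquseaRaJmDOxhmGQAzJQRFXjd9qLyD3vm66f/M0/Cmo5FyWCF1MAVOQA9hfFWItteM4P3C3/7DrduKGAI3QSxye7F0u/Gcyfirn9WFWlSGLAtUGQAzLglTcFCFttSN5f3H6f7NxuCWk12MSRNpMAVOTxtvmnBrxuqb5v/M2Pu3nMSAIgdIT0V+ksl+xPamwfSii757TTl6IARCGAAzOhNijmaUxOaa6P/M4/zBuMuJeUWHPQtdNQdTYS57pLB81fat5v/MzfWpiqp3LhBaXG+NpN2Iyfmste2Xb6VxPSFtFwAzGQA0SSNwk6Z40PKp6P/M2fWwrLF9ZS19NgdUPQtddkaFs8qH4PzA5v/MweqZZ5WMPCBrbaJztOuVyfmspuCKXnqQLhFcFwAzIANAWDl7ob6C2vm36P/MzOqenWtrUxtyMgVQShRqkl+Lw+GV6P/M5P7JstiLaFSETDd4iLp5wPShxfenlM1/T0eAIgdIFwAzKQlQZ1KEsdaL4f3D5P3FvdiPiFWNRRBlNAVRWiJ2pJdz0vGm6P/M3fu7osGCWTt6WVGEndODyPiqvPKefbR1Qi50FwE2FwAzNRNgZ3qUv+eY5f7J2/i2rr+EbzuCOglZOQhYbTeBsLyB3/q66P/M0vSrk6d4SiVxZpaMr+SPzPqusOmSZ559NBllFgAzFgAzQyRvh6d3y/Km5f7Kz/ClpqV2WyV4NAVRQw5ihVCLv9WO6f7M6P/MxumblGeOPBVk"/>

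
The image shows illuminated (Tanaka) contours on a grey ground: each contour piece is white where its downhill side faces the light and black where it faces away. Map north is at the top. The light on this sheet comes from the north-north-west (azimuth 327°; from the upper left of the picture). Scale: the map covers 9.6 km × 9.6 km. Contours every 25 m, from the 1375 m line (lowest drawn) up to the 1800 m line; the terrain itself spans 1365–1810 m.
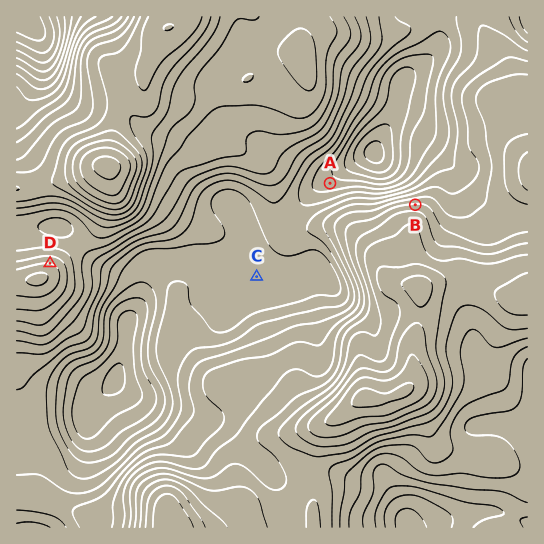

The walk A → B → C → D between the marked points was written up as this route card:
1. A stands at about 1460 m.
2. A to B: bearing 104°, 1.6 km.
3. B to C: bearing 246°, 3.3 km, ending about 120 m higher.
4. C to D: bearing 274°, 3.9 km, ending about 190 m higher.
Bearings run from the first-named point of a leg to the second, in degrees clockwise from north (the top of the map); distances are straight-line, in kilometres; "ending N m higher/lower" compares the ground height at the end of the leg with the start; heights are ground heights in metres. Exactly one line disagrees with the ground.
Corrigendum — Line 3: it should read "ending about 120 m lower".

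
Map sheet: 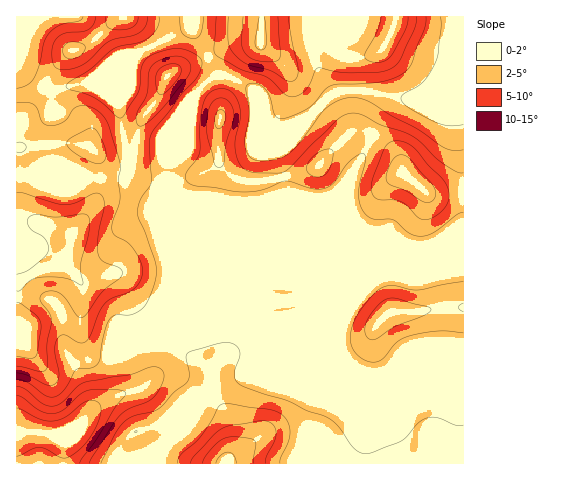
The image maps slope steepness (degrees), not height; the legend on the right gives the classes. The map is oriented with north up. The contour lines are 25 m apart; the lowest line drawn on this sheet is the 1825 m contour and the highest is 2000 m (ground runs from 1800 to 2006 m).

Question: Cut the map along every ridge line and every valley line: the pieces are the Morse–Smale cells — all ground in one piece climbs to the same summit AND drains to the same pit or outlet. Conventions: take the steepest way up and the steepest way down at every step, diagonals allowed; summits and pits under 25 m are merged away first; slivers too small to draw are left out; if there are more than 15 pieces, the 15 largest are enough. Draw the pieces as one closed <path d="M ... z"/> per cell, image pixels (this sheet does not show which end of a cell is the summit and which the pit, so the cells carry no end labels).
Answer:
<path d="M173 188l-1 84 17 39 0 12-20 16 38 28 5 7 4 23 9 14 6 15 1 20-4 14 35-24 15 0 36 9 3 4 3 15 144-1-1-93-71 0-11 3-13 0-10-5-9-7-6-8-26-60 1-2-4-5-66-28-61-61z"/><path d="M185 193l-2 1 65 64 61 25 8 5 0 5 26 60 6 8 9 7 10 5 13 0 11-3 72-1-1-128-24 0-14 5-12 0-31-13-17-3-75-32-24 0-28 4-31-6-18 0z"/><path d="M29 175l-13 0 0 257 18-1 19 4 13-4 15-8 9-11 11-9 14-7 29-9 10-11 7-26 8-11-14-19-17-16-12-21-7-7-10-1-28 7-16-19 7-28 24-35 4-22z"/><path d="M169 339l-8 11-7 26-10 11-29 9-14 7-9 7-11 13-15 8-13 4-19-4-17 1-1 31 303 0-2-14-3-4-36-9-15 0-35 24 4-14-1-20-6-15-9-14-4-23-5-7z"/><path d="M438 95l-10 6-18-2-12 0-5 2-13 17-24 50-21 25-10 5-35 1 75 31 17 3 31 13 12 0 14-5 24 0 1-132-19-3z"/><path d="M194 95l-27 34-8 13-23-2-4 27-8 2 5 13 24 19-33-23-19-1-5 23-23 32-8 27 1 6 15 17 28-7 10 1 7 7 12 21 17 16 13 18 21-15 0-12-17-39 0-89-3-18 23-55z"/><path d="M227 76l-12 0-13 11-7 9-3 14-23 55 3 22 17 9 18 0 31 6 21-2 20-4 5-3 0-10-7-24 0-8 29-32-22 8-10-1-6-7-2-8-8-9-4-11-10-7z"/><path d="M455 16l-59 0-2 11-9 19-11 8-14 4-18-1-15-14-15-5 2 19 9 23 10 13 9-2 23 0 54 10 9 0 10-6 6-14 15-19 0-27z"/><path d="M365 91l-23 0-10 3-52 52-3 13 6 19 1 15-13 5 54 0 10-5 9-8 17-26 23-47 9-11 11-3z"/><path d="M132 63l-6 4-39 17-25 4-17-2-8 16-16 17-1 28 35-4 26 1 10 4 17 17 16 4 2-18-7-48 13-29z"/><path d="M311 38l-30 5-21-1-24 2-15 6-12 9 8 17 13 1 21 11 7 14 8 9 2 8 6 7 10 1 24-9 25-24-7-9-9-17z"/><path d="M187 16l-64 0-10 6-19 18-14 9-7 1-20 20-8 15 7 3 10 0 25-4 39-17 9-7 4-8 49-23 2-3z"/><path d="M189 21l-1 8-51 25-4 9-1 11-13 29 3 28 4 6 10 2 7-22 15-20 9-20 5-5 35-15z"/><path d="M122 16l-90 0-7 12-9 11 0 21 13 17 16 8 8-15 20-20 7-1 14-9z"/><path d="M395 16l-81 0-3 22 16 5 12 11 7 4 24-2 8-4 7-6 10-22z"/>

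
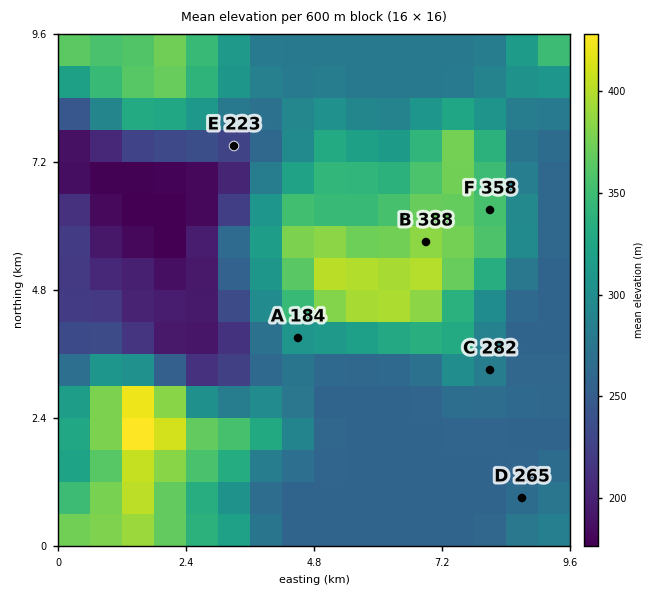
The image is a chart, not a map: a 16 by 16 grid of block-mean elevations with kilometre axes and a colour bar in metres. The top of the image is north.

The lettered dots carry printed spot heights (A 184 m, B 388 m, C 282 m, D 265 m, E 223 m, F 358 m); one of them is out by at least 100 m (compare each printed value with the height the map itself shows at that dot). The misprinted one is A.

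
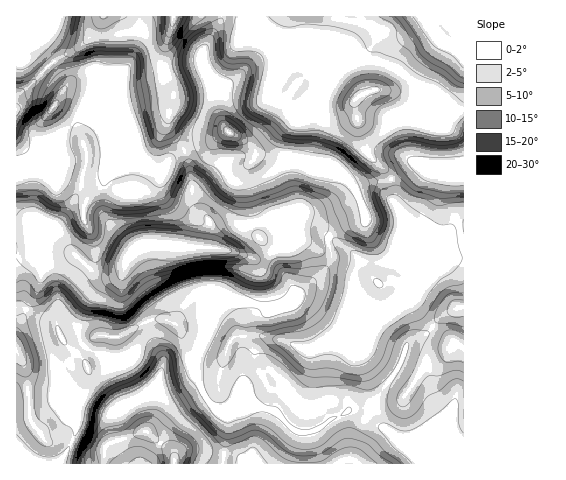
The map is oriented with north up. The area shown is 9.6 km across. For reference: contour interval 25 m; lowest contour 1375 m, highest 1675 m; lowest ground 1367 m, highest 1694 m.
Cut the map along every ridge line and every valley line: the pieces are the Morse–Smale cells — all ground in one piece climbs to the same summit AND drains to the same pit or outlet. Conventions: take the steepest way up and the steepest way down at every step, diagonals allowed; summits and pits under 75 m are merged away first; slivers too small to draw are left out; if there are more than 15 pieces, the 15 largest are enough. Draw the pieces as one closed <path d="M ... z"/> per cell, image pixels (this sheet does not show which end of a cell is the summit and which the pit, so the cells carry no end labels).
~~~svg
<path d="M314 228l-17 0-3 9-4 4-31 18-41-11-33-2-40 1-12 5-4 4-5 11-11 7-17-1-21-19-19-7-18 0-5 1-4 5-12 2-1 208 43 1 17-31 1-27 13-22-2-13 7 3 7-1 21-15 0-7-5-12 1-3 29-16 17-1 9 4 5 5 4 14 10 21 7 25 7 12 11 10 12 2 19-6 21 3 6 3 16 17 7 3 17-2 16-12 17-8 5 0 34 20 14 13 24 12 13 9 24 0 1-206-12 0-8 4-25 5-19 14-21 3-29-34-27-18z"/><path d="M53 64l-3 0-34 33 0 126 11 2 2 3 5-2 9 1 46 41 10 6 14 0 7-2 12-19 13-6 62 0 4-22-2-5-14-17-5-36-5-15-10 4-14 12-16-4-9-9-1-22-14-27-3-21-3-3-7 0-16-6-9 0-10 4-7 7-3-10z"/><path d="M228 132l-21 12-15 4-7 4 5 15 5 36 14 17 2 5-3 23 17 1 28 10 6 0 31-18 4-4 3-9 17 0 9 4 27 18 29 34 21-3 19-14 25-5 8-4 12-1-1-82-24 0-21-10-7 0-20 14-19 3-17 6-12-14-8-5-75-14-11-12z"/><path d="M256 16l-34 0-20 39 1 11 11 19 6 34 9 14 20 10 11 12 75 14 8 5 12 14 17-6 19-3 20-14 7 0 10 6 18 5 18-2-1-64-12 0-37-15-23-4-16-1-17 6-12-14-23-15-8 3-20 15-14-9-4-6-4-20-11-7 5-14z"/><path d="M165 319l-17 1-29 16-1 3 5 12 0 7-21 15-12-1-2 16-11 18-1 27-16 31 43 0 2-17 3-3 33-13 7 1 18 14 8 11 11-7 15 0 31 5 7 2 7 6 11 1 182-1-12-8-24-12-14-13-34-20-5 0-17 8-16 12-17 2-7-3-16-17-6-3-14-3-13 1-13 5-14-3-9-9-7-12-7-25-10-21-4-14-5-5z"/><path d="M445 16l-188 0-1 2 11 11-5 14 11 7 4 20 4 6 14 9 20-15 8-3 23 15 12 14 17-6 16 1 23 4 37 15 12 0 1-72-15-13z"/><path d="M173 16l-70 0-8 15-14 15-29 17 11 14 3 10 7-7 10-4 9 0 16 6 7 0 3 3 3 21 14 27 1 22 5 7 13 6 10-2 8-8 12-6-3-8-12-14-1-10 6-28-11-23 0-15 9-28z"/><path d="M221 16l-47 0-10 32-1 21 11 23-6 33 1 5 16 21 22-7 20-12-9-20-4-27-12-24 1-9 16-27z"/><path d="M146 431l-38 13-3 3-1 16 151 0-10 0-7-6-7-2-31-5-15 0-11 7-8-11z"/><path d="M54 16l-38 1 1 79 35-33-14-15-8-2 6-3 6-10 11-12z"/><path d="M102 16l-47 0-2 5-11 12-6 10-6 3 8 2 15 15 28-17 14-15z"/><path d="M24 224l-8 0 1 31 12-2 4-5 5-1 18 0 15 4-28-24-9-1-5 2z"/><path d="M463 16l-18 1 4 8 14 12z"/>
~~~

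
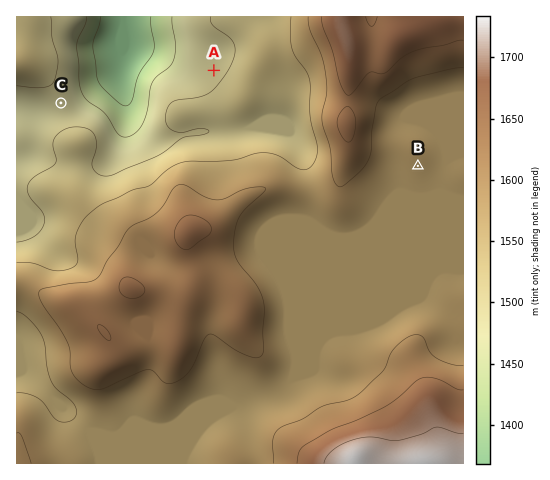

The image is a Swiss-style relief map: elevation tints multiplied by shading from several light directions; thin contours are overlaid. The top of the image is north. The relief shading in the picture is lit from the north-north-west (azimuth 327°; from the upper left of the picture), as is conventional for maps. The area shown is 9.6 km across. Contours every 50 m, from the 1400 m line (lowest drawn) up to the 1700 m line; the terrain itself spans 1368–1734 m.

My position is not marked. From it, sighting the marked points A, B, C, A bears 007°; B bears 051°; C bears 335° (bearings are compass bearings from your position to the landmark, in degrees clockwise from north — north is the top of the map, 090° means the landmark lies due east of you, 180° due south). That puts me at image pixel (179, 358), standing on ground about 1640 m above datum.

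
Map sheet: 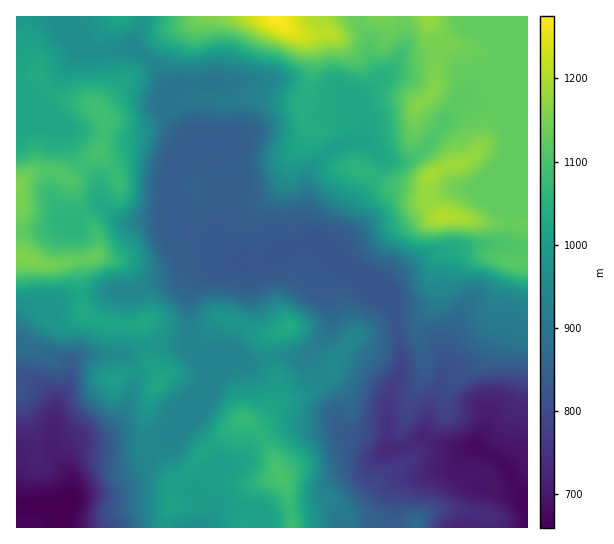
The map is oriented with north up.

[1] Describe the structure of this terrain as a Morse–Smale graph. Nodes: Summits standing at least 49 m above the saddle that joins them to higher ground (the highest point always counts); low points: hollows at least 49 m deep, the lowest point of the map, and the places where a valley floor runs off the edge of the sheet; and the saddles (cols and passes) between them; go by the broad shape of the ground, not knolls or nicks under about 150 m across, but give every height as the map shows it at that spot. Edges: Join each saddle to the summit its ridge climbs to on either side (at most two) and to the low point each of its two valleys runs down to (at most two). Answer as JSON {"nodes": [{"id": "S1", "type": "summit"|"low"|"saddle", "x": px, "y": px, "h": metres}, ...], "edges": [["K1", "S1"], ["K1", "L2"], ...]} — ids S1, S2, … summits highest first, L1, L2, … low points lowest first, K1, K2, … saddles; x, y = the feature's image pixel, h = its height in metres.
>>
{"nodes": [
{"id": "S1", "type": "summit", "x": 277, "y": 17, "h": 1275},
{"id": "S2", "type": "summit", "x": 443, "y": 217, "h": 1206},
{"id": "S3", "type": "summit", "x": 21, "y": 257, "h": 1159},
{"id": "S4", "type": "summit", "x": 281, "y": 477, "h": 1100},
{"id": "S5", "type": "summit", "x": 289, "y": 327, "h": 1035},
{"id": "L1", "type": "low", "x": 61, "y": 511, "h": 659},
{"id": "L2", "type": "low", "x": 526, "y": 527, "h": 664},
{"id": "K1", "type": "saddle", "x": 494, "y": 107, "h": 1127},
{"id": "K2", "type": "saddle", "x": 269, "y": 358, "h": 962},
{"id": "K3", "type": "saddle", "x": 98, "y": 51, "h": 960},
{"id": "K4", "type": "saddle", "x": 146, "y": 58, "h": 946},
{"id": "K5", "type": "saddle", "x": 153, "y": 443, "h": 940},
{"id": "K6", "type": "saddle", "x": 190, "y": 347, "h": 931},
{"id": "K7", "type": "saddle", "x": 395, "y": 314, "h": 824}],
"edges": [["K1", "S1"], ["K1", "S2"], ["K1", "L2"], ["K2", "S4"], ["K2", "S5"], ["K2", "L2"], ["K3", "S1"], ["K3", "S3"], ["K3", "L1"], ["K4", "S1"], ["K4", "S3"], ["K4", "L1"], ["K4", "L2"], ["K5", "S3"], ["K5", "S4"], ["K5", "L1"], ["K5", "L2"], ["K6", "S3"], ["K6", "S5"], ["K6", "L2"], ["K7", "S2"], ["K7", "S4"], ["K7", "L2"]]}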